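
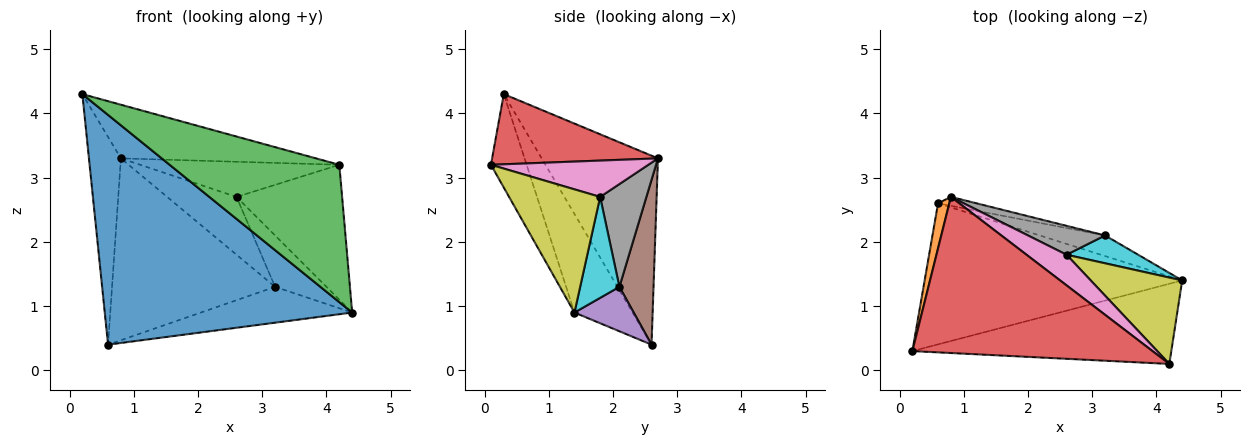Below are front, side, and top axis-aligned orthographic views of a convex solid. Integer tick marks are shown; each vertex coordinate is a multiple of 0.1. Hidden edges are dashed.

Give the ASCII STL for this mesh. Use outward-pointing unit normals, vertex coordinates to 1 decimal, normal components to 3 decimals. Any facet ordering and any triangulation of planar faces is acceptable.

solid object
 facet normal -0.196 -0.836 -0.513
  outer loop
   vertex 0.6 2.6 0.4
   vertex 4.4 1.4 0.9
   vertex 0.2 0.3 4.3
  endloop
 endfacet
 facet normal -0.963 0.265 0.057
  outer loop
   vertex 0.6 2.6 0.4
   vertex 0.2 0.3 4.3
   vertex 0.8 2.7 3.3
  endloop
 endfacet
 facet normal -0.179 -0.850 -0.496
  outer loop
   vertex 4.2 0.1 3.2
   vertex 0.2 0.3 4.3
   vertex 4.4 1.4 0.9
  endloop
 endfacet
 facet normal 0.266 0.313 0.912
  outer loop
   vertex 4.2 0.1 3.2
   vertex 0.8 2.7 3.3
   vertex 0.2 0.3 4.3
  endloop
 endfacet
 facet normal 0.321 0.821 -0.472
  outer loop
   vertex 3.2 2.1 1.3
   vertex 4.4 1.4 0.9
   vertex 0.6 2.6 0.4
  endloop
 endfacet
 facet normal 0.205 0.978 -0.048
  outer loop
   vertex 3.2 2.1 1.3
   vertex 0.6 2.6 0.4
   vertex 0.8 2.7 3.3
  endloop
 endfacet
 facet normal 0.512 0.648 0.564
  outer loop
   vertex 2.6 1.8 2.7
   vertex 0.8 2.7 3.3
   vertex 4.2 0.1 3.2
  endloop
 endfacet
 facet normal 0.512 0.768 0.384
  outer loop
   vertex 2.6 1.8 2.7
   vertex 3.2 2.1 1.3
   vertex 0.8 2.7 3.3
  endloop
 endfacet
 facet normal 0.588 0.681 0.436
  outer loop
   vertex 2.6 1.8 2.7
   vertex 4.2 0.1 3.2
   vertex 4.4 1.4 0.9
  endloop
 endfacet
 facet normal 0.558 0.730 0.395
  outer loop
   vertex 2.6 1.8 2.7
   vertex 4.4 1.4 0.9
   vertex 3.2 2.1 1.3
  endloop
 endfacet
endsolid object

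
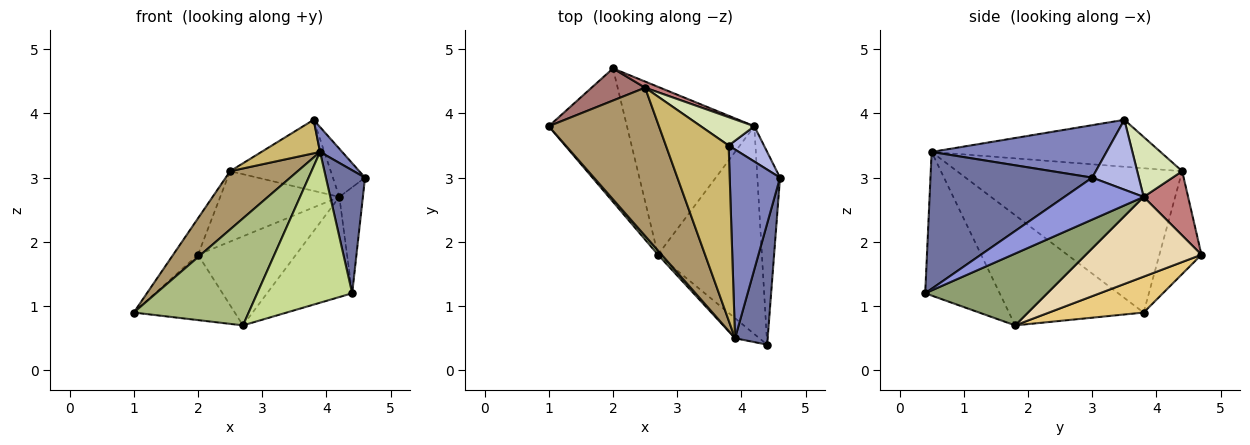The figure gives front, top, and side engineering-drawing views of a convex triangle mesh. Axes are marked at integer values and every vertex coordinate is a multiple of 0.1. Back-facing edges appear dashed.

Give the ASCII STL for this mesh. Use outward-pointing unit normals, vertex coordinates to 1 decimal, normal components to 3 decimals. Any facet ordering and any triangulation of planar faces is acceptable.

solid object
 facet normal 0.947 -0.229 0.226
  outer loop
   vertex 3.9 0.5 3.4
   vertex 4.4 0.4 1.2
   vertex 4.6 3.0 3.0
  endloop
 endfacet
 facet normal 0.719 -0.091 0.689
  outer loop
   vertex 3.9 0.5 3.4
   vertex 4.6 3.0 3.0
   vertex 3.8 3.5 3.9
  endloop
 endfacet
 facet normal 0.851 0.253 -0.460
  outer loop
   vertex 4.2 3.8 2.7
   vertex 4.6 3.0 3.0
   vertex 4.4 0.4 1.2
  endloop
 endfacet
 facet normal 0.760 0.524 0.384
  outer loop
   vertex 4.2 3.8 2.7
   vertex 3.8 3.5 3.9
   vertex 4.6 3.0 3.0
  endloop
 endfacet
 facet normal 0.528 0.369 -0.765
  outer loop
   vertex 2.7 1.8 0.7
   vertex 4.2 3.8 2.7
   vertex 4.4 0.4 1.2
  endloop
 endfacet
 facet normal -0.760 -0.649 0.026
  outer loop
   vertex 2.7 1.8 0.7
   vertex 3.9 0.5 3.4
   vertex 1.0 3.8 0.9
  endloop
 endfacet
 facet normal -0.614 -0.783 -0.104
  outer loop
   vertex 2.7 1.8 0.7
   vertex 4.4 0.4 1.2
   vertex 3.9 0.5 3.4
  endloop
 endfacet
 facet normal 0.383 0.858 0.342
  outer loop
   vertex 2.5 4.4 3.1
   vertex 3.8 3.5 3.9
   vertex 4.2 3.8 2.7
  endloop
 endfacet
 facet normal -0.773 -0.232 0.590
  outer loop
   vertex 2.5 4.4 3.1
   vertex 1.0 3.8 0.9
   vertex 3.9 0.5 3.4
  endloop
 endfacet
 facet normal -0.592 -0.152 0.791
  outer loop
   vertex 2.5 4.4 3.1
   vertex 3.9 0.5 3.4
   vertex 3.8 3.5 3.9
  endloop
 endfacet
 facet normal 0.381 0.407 -0.830
  outer loop
   vertex 2.0 4.7 1.8
   vertex 2.7 1.8 0.7
   vertex 1.0 3.8 0.9
  endloop
 endfacet
 facet normal 0.484 0.410 -0.773
  outer loop
   vertex 2.0 4.7 1.8
   vertex 4.2 3.8 2.7
   vertex 2.7 1.8 0.7
  endloop
 endfacet
 facet normal -0.786 0.464 0.409
  outer loop
   vertex 2.0 4.7 1.8
   vertex 1.0 3.8 0.9
   vertex 2.5 4.4 3.1
  endloop
 endfacet
 facet normal 0.349 0.934 0.081
  outer loop
   vertex 2.0 4.7 1.8
   vertex 2.5 4.4 3.1
   vertex 4.2 3.8 2.7
  endloop
 endfacet
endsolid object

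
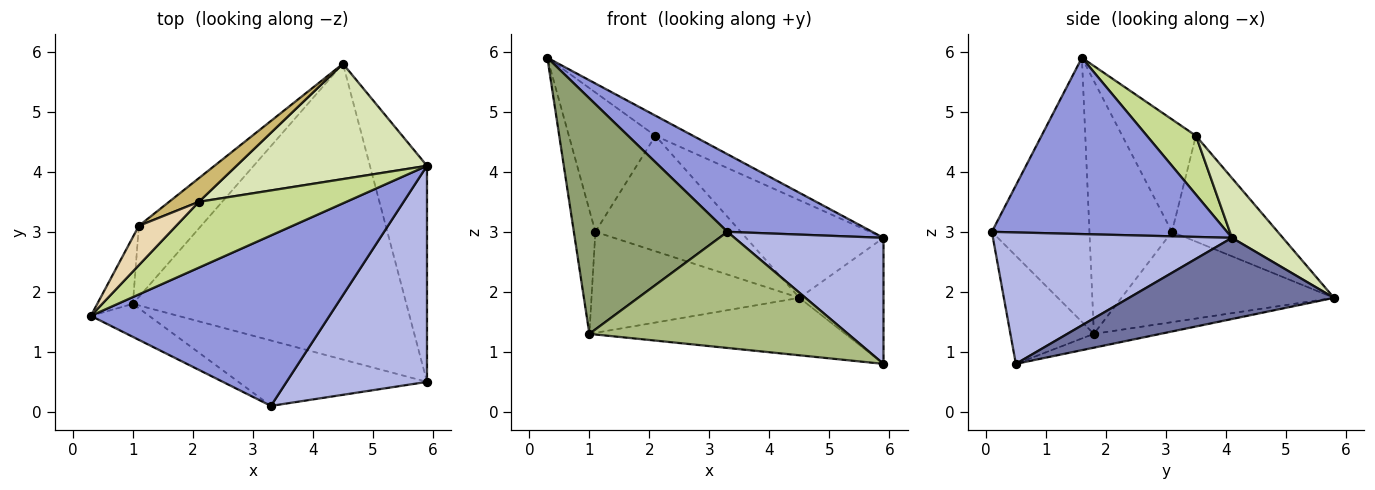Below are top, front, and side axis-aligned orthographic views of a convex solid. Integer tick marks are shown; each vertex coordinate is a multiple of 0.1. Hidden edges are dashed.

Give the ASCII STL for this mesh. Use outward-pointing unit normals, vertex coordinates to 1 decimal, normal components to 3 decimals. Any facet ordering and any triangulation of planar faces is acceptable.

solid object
 facet normal 0.776 0.318 -0.545
  outer loop
   vertex 4.5 5.8 1.9
   vertex 5.9 4.1 2.9
   vertex 5.9 0.5 0.8
  endloop
 endfacet
 facet normal -0.050 0.190 -0.980
  outer loop
   vertex 1.0 1.8 1.3
   vertex 4.5 5.8 1.9
   vertex 5.9 0.5 0.8
  endloop
 endfacet
 facet normal 0.558 -0.344 0.755
  outer loop
   vertex 3.3 0.1 3.0
   vertex 5.9 4.1 2.9
   vertex 0.3 1.6 5.9
  endloop
 endfacet
 facet normal 0.629 -0.392 0.672
  outer loop
   vertex 3.3 0.1 3.0
   vertex 5.9 0.5 0.8
   vertex 5.9 4.1 2.9
  endloop
 endfacet
 facet normal -0.533 -0.838 -0.117
  outer loop
   vertex 3.3 0.1 3.0
   vertex 0.3 1.6 5.9
   vertex 1.0 1.8 1.3
  endloop
 endfacet
 facet normal -0.271 -0.839 -0.472
  outer loop
   vertex 3.3 0.1 3.0
   vertex 1.0 1.8 1.3
   vertex 5.9 0.5 0.8
  endloop
 endfacet
 facet normal 0.356 0.274 0.893
  outer loop
   vertex 2.1 3.5 4.6
   vertex 0.3 1.6 5.9
   vertex 5.9 4.1 2.9
  endloop
 endfacet
 facet normal 0.233 0.628 0.742
  outer loop
   vertex 2.1 3.5 4.6
   vertex 5.9 4.1 2.9
   vertex 4.5 5.8 1.9
  endloop
 endfacet
 facet normal -0.641 0.627 -0.442
  outer loop
   vertex 1.1 3.1 3.0
   vertex 4.5 5.8 1.9
   vertex 1.0 1.8 1.3
  endloop
 endfacet
 facet normal -0.581 0.798 0.163
  outer loop
   vertex 1.1 3.1 3.0
   vertex 2.1 3.5 4.6
   vertex 4.5 5.8 1.9
  endloop
 endfacet
 facet normal -0.959 0.250 -0.135
  outer loop
   vertex 1.1 3.1 3.0
   vertex 1.0 1.8 1.3
   vertex 0.3 1.6 5.9
  endloop
 endfacet
 facet normal -0.634 0.744 0.210
  outer loop
   vertex 1.1 3.1 3.0
   vertex 0.3 1.6 5.9
   vertex 2.1 3.5 4.6
  endloop
 endfacet
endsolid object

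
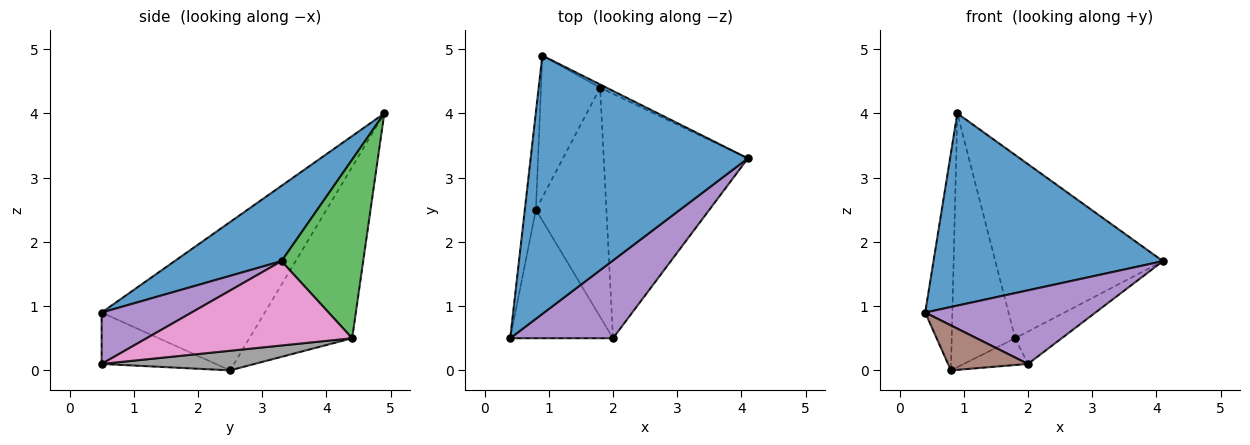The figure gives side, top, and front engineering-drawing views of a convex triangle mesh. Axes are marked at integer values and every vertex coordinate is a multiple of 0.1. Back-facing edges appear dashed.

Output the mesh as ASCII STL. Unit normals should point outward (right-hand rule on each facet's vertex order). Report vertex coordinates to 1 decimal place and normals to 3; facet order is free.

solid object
 facet normal 0.268 -0.575 0.773
  outer loop
   vertex 0.9 4.9 4.0
   vertex 0.4 0.5 0.9
   vertex 4.1 3.3 1.7
  endloop
 endfacet
 facet normal -0.984 0.164 -0.074
  outer loop
   vertex 0.8 2.5 0.0
   vertex 0.4 0.5 0.9
   vertex 0.9 4.9 4.0
  endloop
 endfacet
 facet normal 0.438 0.899 -0.016
  outer loop
   vertex 1.8 4.4 0.5
   vertex 0.9 4.9 4.0
   vertex 4.1 3.3 1.7
  endloop
 endfacet
 facet normal -0.816 0.504 -0.282
  outer loop
   vertex 1.8 4.4 0.5
   vertex 0.8 2.5 0.0
   vertex 0.9 4.9 4.0
  endloop
 endfacet
 facet normal 0.341 -0.646 0.683
  outer loop
   vertex 2.0 0.5 0.1
   vertex 4.1 3.3 1.7
   vertex 0.4 0.5 0.9
  endloop
 endfacet
 facet normal -0.427 -0.299 -0.854
  outer loop
   vertex 2.0 0.5 0.1
   vertex 0.4 0.5 0.9
   vertex 0.8 2.5 0.0
  endloop
 endfacet
 facet normal 0.502 0.114 -0.858
  outer loop
   vertex 2.0 0.5 0.1
   vertex 1.8 4.4 0.5
   vertex 4.1 3.3 1.7
  endloop
 endfacet
 facet normal 0.266 0.112 -0.957
  outer loop
   vertex 2.0 0.5 0.1
   vertex 0.8 2.5 0.0
   vertex 1.8 4.4 0.5
  endloop
 endfacet
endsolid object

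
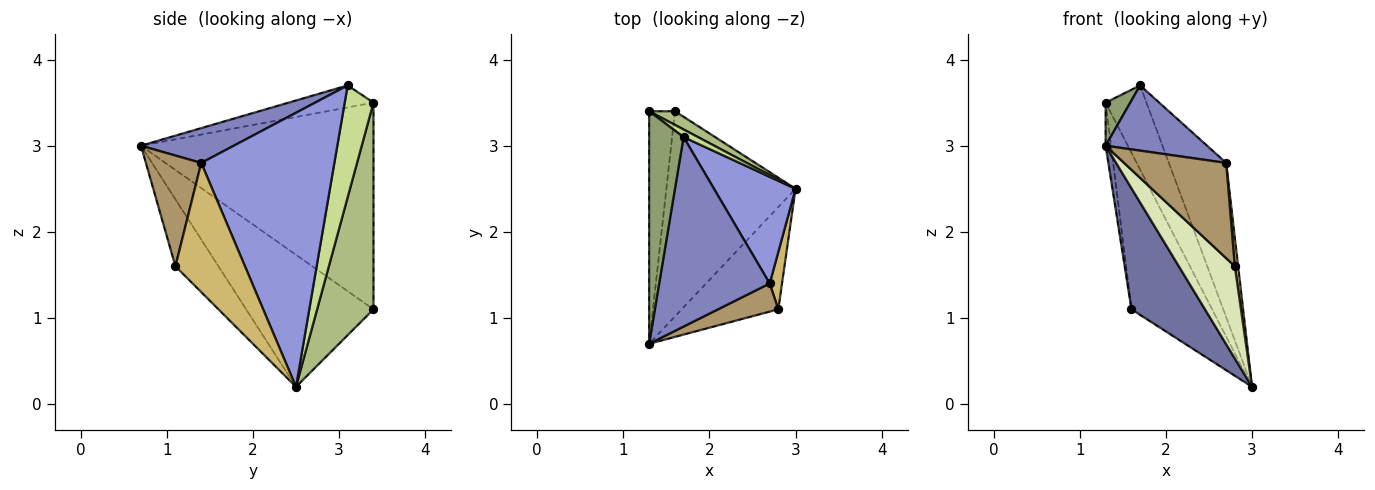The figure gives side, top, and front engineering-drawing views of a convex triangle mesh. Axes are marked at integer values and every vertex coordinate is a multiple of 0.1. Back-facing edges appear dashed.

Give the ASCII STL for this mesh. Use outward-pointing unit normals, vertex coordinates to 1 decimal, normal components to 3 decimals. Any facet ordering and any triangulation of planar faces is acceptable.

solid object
 facet normal -0.661 -0.381 -0.646
  outer loop
   vertex 1.6 3.4 1.1
   vertex 3.0 2.5 0.2
   vertex 1.3 0.7 3.0
  endloop
 endfacet
 facet normal 0.285 -0.312 0.906
  outer loop
   vertex 2.7 1.4 2.8
   vertex 1.7 3.1 3.7
   vertex 1.3 0.7 3.0
  endloop
 endfacet
 facet normal 0.886 0.382 0.264
  outer loop
   vertex 2.7 1.4 2.8
   vertex 3.0 2.5 0.2
   vertex 1.7 3.1 3.7
  endloop
 endfacet
 facet normal -0.992 0.023 -0.124
  outer loop
   vertex 1.3 3.4 3.5
   vertex 1.6 3.4 1.1
   vertex 1.3 0.7 3.0
  endloop
 endfacet
 facet normal -0.532 -0.154 0.833
  outer loop
   vertex 1.3 3.4 3.5
   vertex 1.3 0.7 3.0
   vertex 1.7 3.1 3.7
  endloop
 endfacet
 facet normal 0.571 0.818 0.071
  outer loop
   vertex 1.3 3.4 3.5
   vertex 3.0 2.5 0.2
   vertex 1.6 3.4 1.1
  endloop
 endfacet
 facet normal 0.575 0.815 0.074
  outer loop
   vertex 1.3 3.4 3.5
   vertex 1.7 3.1 3.7
   vertex 3.0 2.5 0.2
  endloop
 endfacet
 facet normal -0.458 -0.595 -0.661
  outer loop
   vertex 2.8 1.1 1.6
   vertex 1.3 0.7 3.0
   vertex 3.0 2.5 0.2
  endloop
 endfacet
 facet normal 0.461 -0.851 0.251
  outer loop
   vertex 2.8 1.1 1.6
   vertex 2.7 1.4 2.8
   vertex 1.3 0.7 3.0
  endloop
 endfacet
 facet normal 0.994 -0.047 0.095
  outer loop
   vertex 2.8 1.1 1.6
   vertex 3.0 2.5 0.2
   vertex 2.7 1.4 2.8
  endloop
 endfacet
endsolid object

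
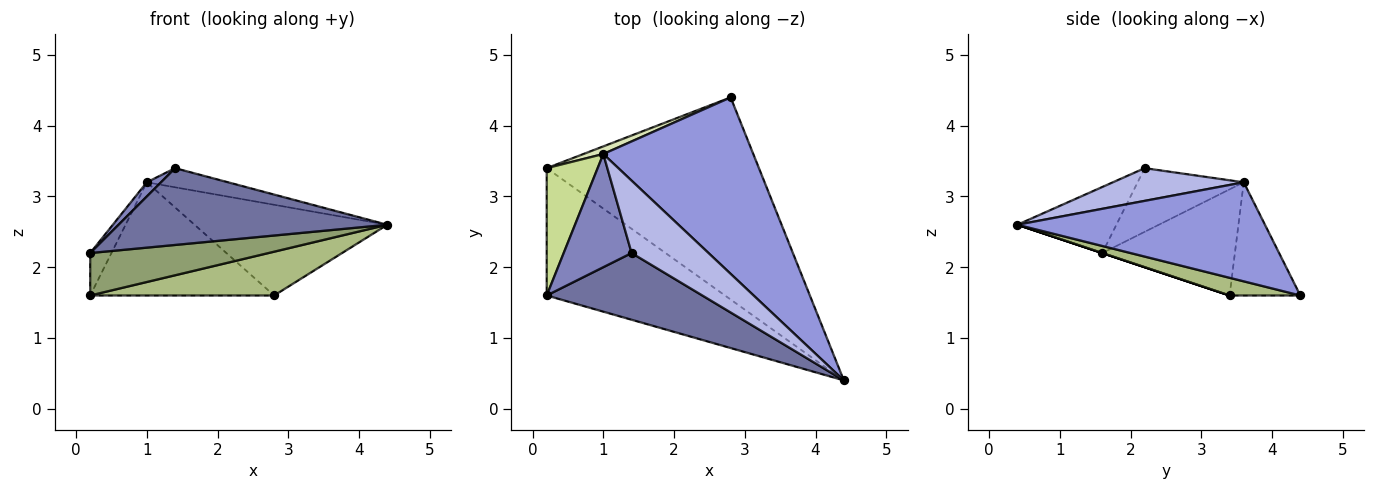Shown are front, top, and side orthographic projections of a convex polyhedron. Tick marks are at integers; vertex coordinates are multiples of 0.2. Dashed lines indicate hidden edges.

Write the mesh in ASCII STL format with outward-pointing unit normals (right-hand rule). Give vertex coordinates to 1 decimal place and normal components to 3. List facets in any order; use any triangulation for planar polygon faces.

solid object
 facet normal -0.268 -0.727 0.632
  outer loop
   vertex 1.4 2.2 3.4
   vertex 0.2 1.6 2.2
   vertex 4.4 0.4 2.6
  endloop
 endfacet
 facet normal -0.681 -0.091 0.727
  outer loop
   vertex 1.0 3.6 3.2
   vertex 0.2 1.6 2.2
   vertex 1.4 2.2 3.4
  endloop
 endfacet
 facet normal 0.506 0.394 0.767
  outer loop
   vertex 1.0 3.6 3.2
   vertex 4.4 0.4 2.6
   vertex 2.8 4.4 1.6
  endloop
 endfacet
 facet normal 0.380 0.236 0.894
  outer loop
   vertex 1.0 3.6 3.2
   vertex 1.4 2.2 3.4
   vertex 4.4 0.4 2.6
  endloop
 endfacet
 facet normal 0.000 -0.316 -0.949
  outer loop
   vertex 0.2 3.4 1.6
   vertex 4.4 0.4 2.6
   vertex 0.2 1.6 2.2
  endloop
 endfacet
 facet normal 0.081 -0.211 -0.974
  outer loop
   vertex 0.2 3.4 1.6
   vertex 2.8 4.4 1.6
   vertex 4.4 0.4 2.6
  endloop
 endfacet
 facet normal -0.892 0.143 0.428
  outer loop
   vertex 0.2 3.4 1.6
   vertex 0.2 1.6 2.2
   vertex 1.0 3.6 3.2
  endloop
 endfacet
 facet normal -0.358 0.932 0.063
  outer loop
   vertex 0.2 3.4 1.6
   vertex 1.0 3.6 3.2
   vertex 2.8 4.4 1.6
  endloop
 endfacet
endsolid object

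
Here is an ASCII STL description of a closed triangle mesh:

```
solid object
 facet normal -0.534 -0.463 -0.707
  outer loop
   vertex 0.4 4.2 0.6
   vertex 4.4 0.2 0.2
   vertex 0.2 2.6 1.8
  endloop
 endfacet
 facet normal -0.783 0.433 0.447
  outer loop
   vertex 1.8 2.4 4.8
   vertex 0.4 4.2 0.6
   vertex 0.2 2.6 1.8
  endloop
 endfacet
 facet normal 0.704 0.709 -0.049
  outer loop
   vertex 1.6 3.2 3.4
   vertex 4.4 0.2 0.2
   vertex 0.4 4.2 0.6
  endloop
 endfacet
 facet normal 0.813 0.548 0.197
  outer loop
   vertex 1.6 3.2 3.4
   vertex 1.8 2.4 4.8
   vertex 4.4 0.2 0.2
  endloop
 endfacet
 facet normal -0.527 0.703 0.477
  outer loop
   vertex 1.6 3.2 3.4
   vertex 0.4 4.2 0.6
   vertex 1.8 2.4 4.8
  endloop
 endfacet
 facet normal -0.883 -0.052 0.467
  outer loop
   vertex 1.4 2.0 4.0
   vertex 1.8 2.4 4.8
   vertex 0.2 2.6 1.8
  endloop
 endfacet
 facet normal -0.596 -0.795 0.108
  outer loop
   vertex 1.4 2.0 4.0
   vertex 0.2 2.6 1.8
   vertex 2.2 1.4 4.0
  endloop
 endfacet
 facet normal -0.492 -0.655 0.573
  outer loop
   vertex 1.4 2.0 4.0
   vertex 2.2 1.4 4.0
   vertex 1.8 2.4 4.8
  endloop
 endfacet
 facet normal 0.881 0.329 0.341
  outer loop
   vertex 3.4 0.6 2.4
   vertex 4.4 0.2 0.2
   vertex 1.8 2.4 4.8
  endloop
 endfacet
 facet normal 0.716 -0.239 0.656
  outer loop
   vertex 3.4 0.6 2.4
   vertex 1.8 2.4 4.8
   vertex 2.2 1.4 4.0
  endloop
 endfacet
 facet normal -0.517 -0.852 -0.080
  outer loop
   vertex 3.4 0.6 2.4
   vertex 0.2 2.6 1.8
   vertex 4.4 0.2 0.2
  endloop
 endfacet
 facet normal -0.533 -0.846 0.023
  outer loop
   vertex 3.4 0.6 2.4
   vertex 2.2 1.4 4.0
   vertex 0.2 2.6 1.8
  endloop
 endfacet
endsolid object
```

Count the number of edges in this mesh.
18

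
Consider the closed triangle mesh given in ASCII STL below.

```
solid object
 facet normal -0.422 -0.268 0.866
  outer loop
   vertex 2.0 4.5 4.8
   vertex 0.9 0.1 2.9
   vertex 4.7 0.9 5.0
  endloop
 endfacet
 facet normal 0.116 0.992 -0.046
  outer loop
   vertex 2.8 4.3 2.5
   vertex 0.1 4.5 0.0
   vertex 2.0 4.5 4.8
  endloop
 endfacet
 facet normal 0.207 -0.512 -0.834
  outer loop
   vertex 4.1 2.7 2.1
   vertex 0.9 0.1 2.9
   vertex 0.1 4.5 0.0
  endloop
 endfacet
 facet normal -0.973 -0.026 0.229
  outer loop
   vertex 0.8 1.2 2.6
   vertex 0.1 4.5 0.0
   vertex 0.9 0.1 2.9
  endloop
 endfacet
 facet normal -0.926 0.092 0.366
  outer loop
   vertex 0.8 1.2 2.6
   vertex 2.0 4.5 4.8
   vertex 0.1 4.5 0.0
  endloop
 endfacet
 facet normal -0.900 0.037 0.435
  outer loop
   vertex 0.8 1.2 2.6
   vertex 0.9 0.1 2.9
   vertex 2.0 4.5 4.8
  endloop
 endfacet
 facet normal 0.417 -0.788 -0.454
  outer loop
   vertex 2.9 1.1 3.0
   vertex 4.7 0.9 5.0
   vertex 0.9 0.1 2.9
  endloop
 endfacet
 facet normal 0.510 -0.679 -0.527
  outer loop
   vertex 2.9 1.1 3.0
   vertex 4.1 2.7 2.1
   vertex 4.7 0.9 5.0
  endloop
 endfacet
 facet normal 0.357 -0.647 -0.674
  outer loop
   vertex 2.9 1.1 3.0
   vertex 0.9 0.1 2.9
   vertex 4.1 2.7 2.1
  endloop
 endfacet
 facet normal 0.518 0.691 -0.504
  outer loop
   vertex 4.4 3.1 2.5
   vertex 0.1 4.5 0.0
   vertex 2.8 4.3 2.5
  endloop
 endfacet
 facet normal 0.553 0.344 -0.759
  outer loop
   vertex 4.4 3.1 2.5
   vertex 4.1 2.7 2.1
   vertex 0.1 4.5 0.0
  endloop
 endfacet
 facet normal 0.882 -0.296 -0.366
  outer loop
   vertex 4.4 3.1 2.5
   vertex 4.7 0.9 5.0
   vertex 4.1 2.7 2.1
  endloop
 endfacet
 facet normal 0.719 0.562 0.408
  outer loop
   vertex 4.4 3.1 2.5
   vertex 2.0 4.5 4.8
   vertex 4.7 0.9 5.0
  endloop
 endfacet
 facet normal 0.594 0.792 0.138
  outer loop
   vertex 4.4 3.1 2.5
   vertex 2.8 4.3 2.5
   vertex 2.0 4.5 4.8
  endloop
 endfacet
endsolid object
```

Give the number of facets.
14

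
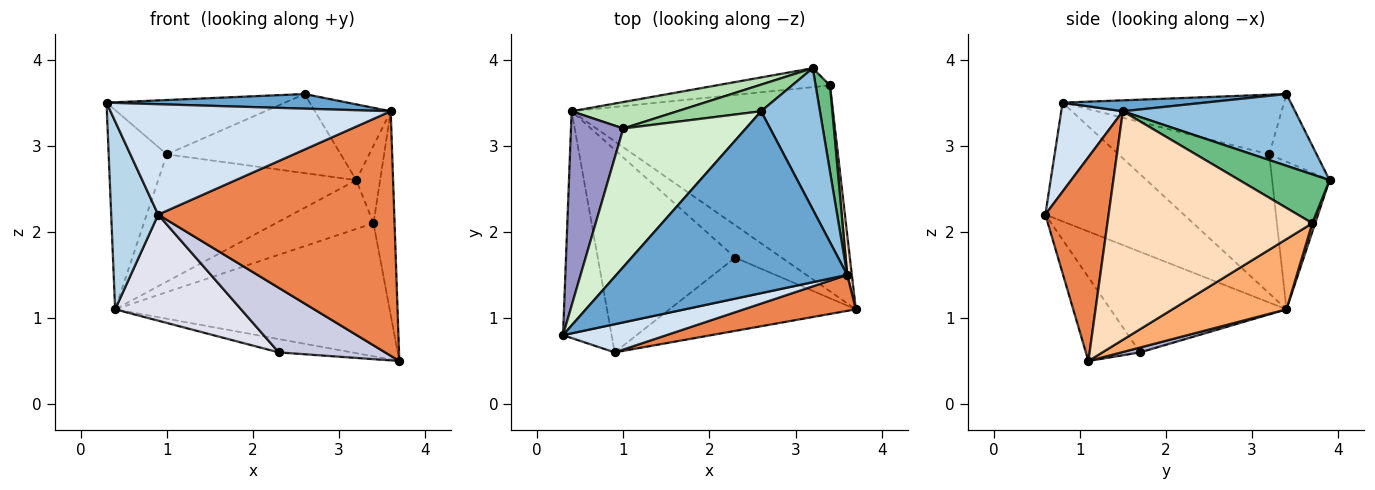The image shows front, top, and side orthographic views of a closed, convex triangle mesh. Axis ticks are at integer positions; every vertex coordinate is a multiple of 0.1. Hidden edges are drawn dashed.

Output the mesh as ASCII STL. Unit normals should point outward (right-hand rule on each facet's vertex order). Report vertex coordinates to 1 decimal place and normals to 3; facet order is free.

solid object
 facet normal 0.047 -0.080 0.996
  outer loop
   vertex 3.6 1.5 3.4
   vertex 2.6 3.4 3.6
   vertex 0.3 0.8 3.5
  endloop
 endfacet
 facet normal 0.732 0.322 0.600
  outer loop
   vertex 3.6 1.5 3.4
   vertex 3.2 3.9 2.6
   vertex 2.6 3.4 3.6
  endloop
 endfacet
 facet normal -0.883 -0.300 -0.361
  outer loop
   vertex 0.9 0.6 2.2
   vertex 0.3 0.8 3.5
   vertex 0.4 3.4 1.1
  endloop
 endfacet
 facet normal 0.208 -0.948 0.242
  outer loop
   vertex 0.9 0.6 2.2
   vertex 3.6 1.5 3.4
   vertex 0.3 0.8 3.5
  endloop
 endfacet
 facet normal 0.256 -0.956 0.141
  outer loop
   vertex 0.9 0.6 2.2
   vertex 3.7 1.1 0.5
   vertex 3.6 1.5 3.4
  endloop
 endfacet
 facet normal 0.220 0.530 -0.819
  outer loop
   vertex 3.4 3.7 2.1
   vertex 3.7 1.1 0.5
   vertex 0.4 3.4 1.1
  endloop
 endfacet
 facet normal 0.027 0.932 -0.362
  outer loop
   vertex 3.4 3.7 2.1
   vertex 0.4 3.4 1.1
   vertex 3.2 3.9 2.6
  endloop
 endfacet
 facet normal 0.995 0.102 0.020
  outer loop
   vertex 3.4 3.7 2.1
   vertex 3.6 1.5 3.4
   vertex 3.7 1.1 0.5
  endloop
 endfacet
 facet normal 0.930 0.246 0.273
  outer loop
   vertex 3.4 3.7 2.1
   vertex 3.2 3.9 2.6
   vertex 3.6 1.5 3.4
  endloop
 endfacet
 facet normal -0.250 0.918 0.309
  outer loop
   vertex 1.0 3.2 2.9
   vertex 2.6 3.4 3.6
   vertex 3.2 3.9 2.6
  endloop
 endfacet
 facet normal -0.273 0.942 0.196
  outer loop
   vertex 1.0 3.2 2.9
   vertex 3.2 3.9 2.6
   vertex 0.4 3.4 1.1
  endloop
 endfacet
 facet normal -0.413 0.332 0.848
  outer loop
   vertex 1.0 3.2 2.9
   vertex 0.3 0.8 3.5
   vertex 2.6 3.4 3.6
  endloop
 endfacet
 facet normal -0.880 0.340 0.331
  outer loop
   vertex 1.0 3.2 2.9
   vertex 0.4 3.4 1.1
   vertex 0.3 0.8 3.5
  endloop
 endfacet
 facet normal 0.097 0.379 -0.921
  outer loop
   vertex 2.3 1.7 0.6
   vertex 0.4 3.4 1.1
   vertex 3.7 1.1 0.5
  endloop
 endfacet
 facet normal -0.319 -0.627 -0.711
  outer loop
   vertex 2.3 1.7 0.6
   vertex 3.7 1.1 0.5
   vertex 0.9 0.6 2.2
  endloop
 endfacet
 facet normal -0.544 -0.389 -0.743
  outer loop
   vertex 2.3 1.7 0.6
   vertex 0.9 0.6 2.2
   vertex 0.4 3.4 1.1
  endloop
 endfacet
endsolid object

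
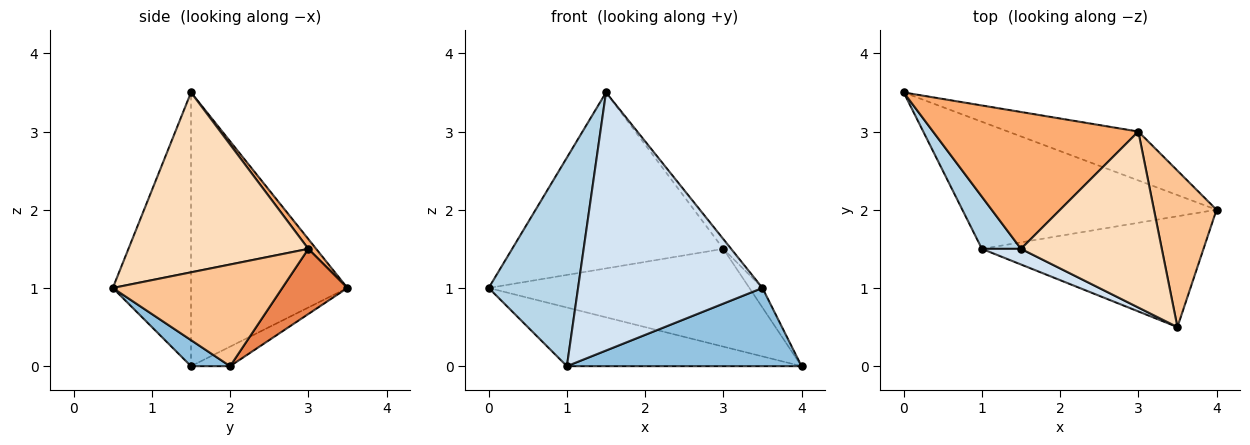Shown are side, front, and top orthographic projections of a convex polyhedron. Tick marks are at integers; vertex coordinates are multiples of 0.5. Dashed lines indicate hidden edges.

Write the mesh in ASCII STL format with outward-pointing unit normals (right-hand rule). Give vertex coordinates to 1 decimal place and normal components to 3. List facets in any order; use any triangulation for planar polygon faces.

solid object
 facet normal -0.070 0.418 -0.906
  outer loop
   vertex 1.0 1.5 0.0
   vertex 0.0 3.5 1.0
   vertex 4.0 2.0 0.0
  endloop
 endfacet
 facet normal 0.096 -0.574 -0.813
  outer loop
   vertex 1.0 1.5 0.0
   vertex 4.0 2.0 0.0
   vertex 3.5 0.5 1.0
  endloop
 endfacet
 facet normal -0.862 -0.492 0.123
  outer loop
   vertex 1.0 1.5 0.0
   vertex 1.5 1.5 3.5
   vertex 0.0 3.5 1.0
  endloop
 endfacet
 facet normal -0.390 -0.919 0.056
  outer loop
   vertex 1.0 1.5 0.0
   vertex 3.5 0.5 1.0
   vertex 1.5 1.5 3.5
  endloop
 endfacet
 facet normal 0.218 0.873 -0.436
  outer loop
   vertex 3.0 3.0 1.5
   vertex 4.0 2.0 0.0
   vertex 0.0 3.5 1.0
  endloop
 endfacet
 facet normal 0.029 0.789 0.614
  outer loop
   vertex 3.0 3.0 1.5
   vertex 0.0 3.5 1.0
   vertex 1.5 1.5 3.5
  endloop
 endfacet
 facet normal 0.850 0.065 0.523
  outer loop
   vertex 3.0 3.0 1.5
   vertex 3.5 0.5 1.0
   vertex 4.0 2.0 0.0
  endloop
 endfacet
 facet normal 0.787 0.034 0.616
  outer loop
   vertex 3.0 3.0 1.5
   vertex 1.5 1.5 3.5
   vertex 3.5 0.5 1.0
  endloop
 endfacet
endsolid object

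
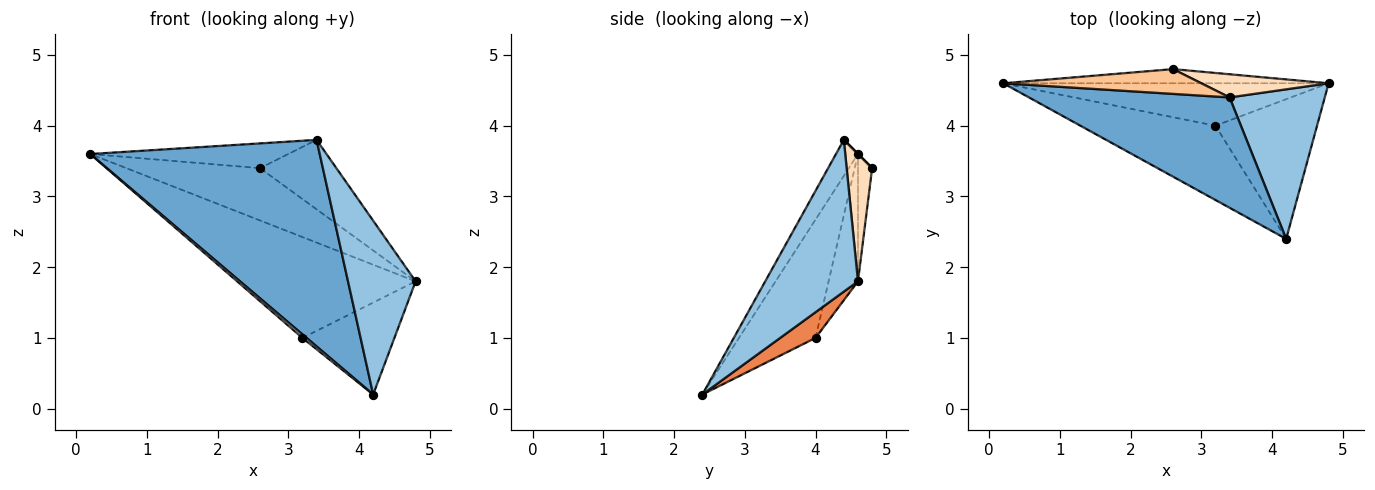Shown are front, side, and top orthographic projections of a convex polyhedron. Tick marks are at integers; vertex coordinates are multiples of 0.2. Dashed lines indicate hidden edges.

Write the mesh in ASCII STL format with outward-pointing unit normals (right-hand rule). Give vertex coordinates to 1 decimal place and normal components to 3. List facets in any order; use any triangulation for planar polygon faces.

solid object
 facet normal -0.084 -0.879 0.470
  outer loop
   vertex 3.4 4.4 3.8
   vertex 0.2 4.6 3.6
   vertex 4.2 2.4 0.2
  endloop
 endfacet
 facet normal 0.721 -0.525 0.452
  outer loop
   vertex 3.4 4.4 3.8
   vertex 4.2 2.4 0.2
   vertex 4.8 4.6 1.8
  endloop
 endfacet
 facet normal -0.150 0.911 -0.383
  outer loop
   vertex 3.2 4.0 1.0
   vertex 0.2 4.6 3.6
   vertex 4.8 4.6 1.8
  endloop
 endfacet
 facet normal -0.659 -0.036 -0.752
  outer loop
   vertex 3.2 4.0 1.0
   vertex 4.2 2.4 0.2
   vertex 0.2 4.6 3.6
  endloop
 endfacet
 facet normal 0.207 0.538 -0.817
  outer loop
   vertex 3.2 4.0 1.0
   vertex 4.8 4.6 1.8
   vertex 4.2 2.4 0.2
  endloop
 endfacet
 facet normal -0.102 0.960 -0.260
  outer loop
   vertex 2.6 4.8 3.4
   vertex 4.8 4.6 1.8
   vertex 0.2 4.6 3.6
  endloop
 endfacet
 facet normal 0.000 0.707 0.707
  outer loop
   vertex 2.6 4.8 3.4
   vertex 0.2 4.6 3.6
   vertex 3.4 4.4 3.8
  endloop
 endfacet
 facet normal 0.302 0.905 0.302
  outer loop
   vertex 2.6 4.8 3.4
   vertex 3.4 4.4 3.8
   vertex 4.8 4.6 1.8
  endloop
 endfacet
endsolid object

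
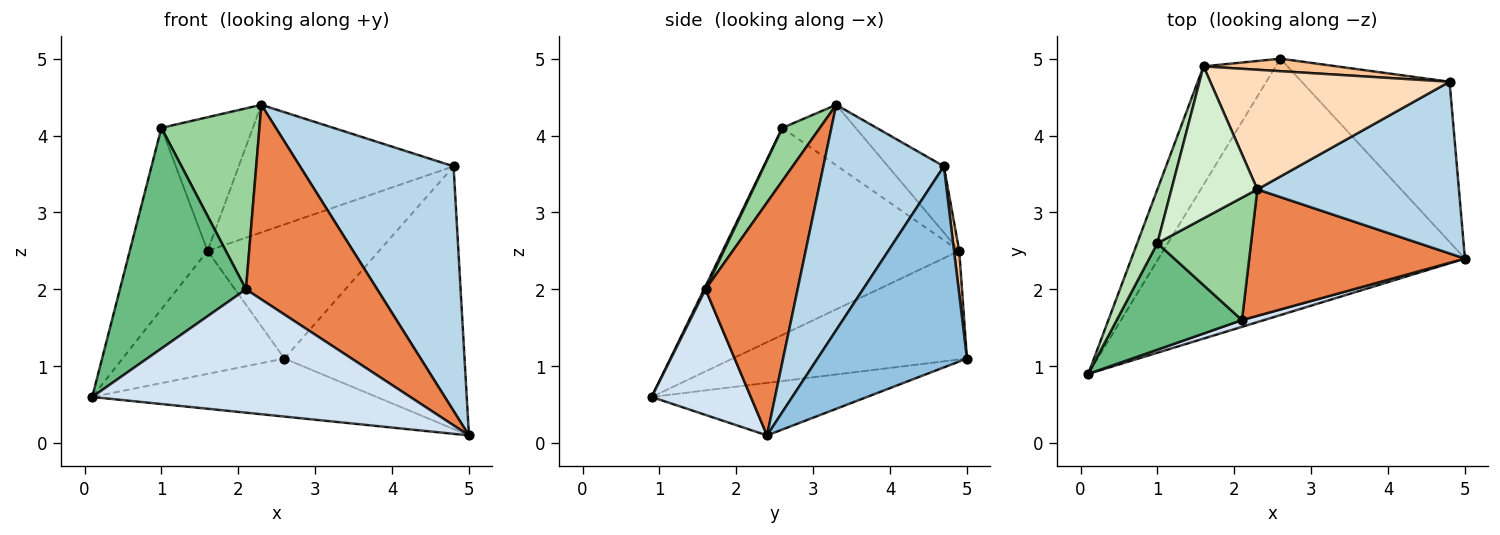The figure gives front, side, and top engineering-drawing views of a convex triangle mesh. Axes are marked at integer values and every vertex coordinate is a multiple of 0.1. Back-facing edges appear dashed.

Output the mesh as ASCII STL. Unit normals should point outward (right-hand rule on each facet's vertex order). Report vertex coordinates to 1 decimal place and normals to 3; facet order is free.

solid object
 facet normal -0.165 0.218 -0.962
  outer loop
   vertex 2.6 5.0 1.1
   vertex 5.0 2.4 0.1
   vertex 0.1 0.9 0.6
  endloop
 endfacet
 facet normal 0.578 0.697 -0.425
  outer loop
   vertex 4.8 4.7 3.6
   vertex 5.0 2.4 0.1
   vertex 2.6 5.0 1.1
  endloop
 endfacet
 facet normal 0.540 -0.689 0.483
  outer loop
   vertex 4.8 4.7 3.6
   vertex 2.3 3.3 4.4
   vertex 5.0 2.4 0.1
  endloop
 endfacet
 facet normal 0.297 -0.953 0.052
  outer loop
   vertex 2.1 1.6 2.0
   vertex 0.1 0.9 0.6
   vertex 5.0 2.4 0.1
  endloop
 endfacet
 facet normal 0.507 -0.723 0.470
  outer loop
   vertex 2.1 1.6 2.0
   vertex 5.0 2.4 0.1
   vertex 2.3 3.3 4.4
  endloop
 endfacet
 facet normal -0.722 0.499 -0.480
  outer loop
   vertex 1.6 4.9 2.5
   vertex 2.6 5.0 1.1
   vertex 0.1 0.9 0.6
  endloop
 endfacet
 facet normal 0.030 0.995 0.093
  outer loop
   vertex 1.6 4.9 2.5
   vertex 4.8 4.7 3.6
   vertex 2.6 5.0 1.1
  endloop
 endfacet
 facet normal -0.186 0.717 0.672
  outer loop
   vertex 1.6 4.9 2.5
   vertex 2.3 3.3 4.4
   vertex 4.8 4.7 3.6
  endloop
 endfacet
 facet normal 0.011 -0.901 0.435
  outer loop
   vertex 1.0 2.6 4.1
   vertex 0.1 0.9 0.6
   vertex 2.1 1.6 2.0
  endloop
 endfacet
 facet normal 0.302 -0.790 0.534
  outer loop
   vertex 1.0 2.6 4.1
   vertex 2.1 1.6 2.0
   vertex 2.3 3.3 4.4
  endloop
 endfacet
 facet normal -0.946 0.311 0.092
  outer loop
   vertex 1.0 2.6 4.1
   vertex 1.6 4.9 2.5
   vertex 0.1 0.9 0.6
  endloop
 endfacet
 facet normal -0.468 0.584 0.664
  outer loop
   vertex 1.0 2.6 4.1
   vertex 2.3 3.3 4.4
   vertex 1.6 4.9 2.5
  endloop
 endfacet
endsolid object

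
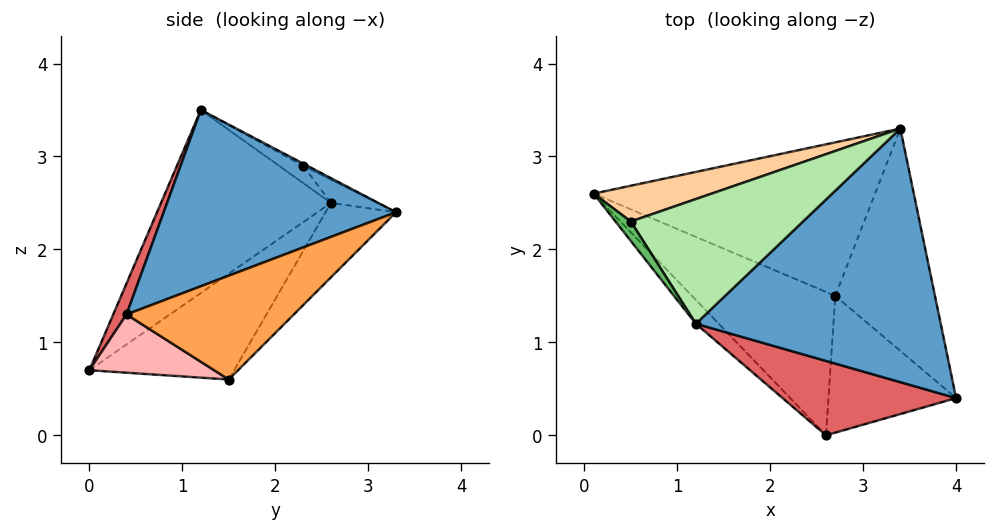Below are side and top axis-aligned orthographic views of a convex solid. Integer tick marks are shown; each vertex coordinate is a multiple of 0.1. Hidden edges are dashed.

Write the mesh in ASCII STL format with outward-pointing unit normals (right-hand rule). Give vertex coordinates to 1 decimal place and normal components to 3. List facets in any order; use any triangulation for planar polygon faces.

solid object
 facet normal 0.574 -0.184 0.798
  outer loop
   vertex 1.2 1.2 3.5
   vertex 4.0 0.4 1.3
   vertex 3.4 3.3 2.4
  endloop
 endfacet
 facet normal -0.175 0.729 -0.661
  outer loop
   vertex 2.7 1.5 0.6
   vertex 0.1 2.6 2.5
   vertex 3.4 3.3 2.4
  endloop
 endfacet
 facet normal 0.667 0.381 -0.640
  outer loop
   vertex 2.7 1.5 0.6
   vertex 3.4 3.3 2.4
   vertex 4.0 0.4 1.3
  endloop
 endfacet
 facet normal -0.133 0.724 0.676
  outer loop
   vertex 0.5 2.3 2.9
   vertex 3.4 3.3 2.4
   vertex 0.1 2.6 2.5
  endloop
 endfacet
 facet normal -0.744 -0.114 0.658
  outer loop
   vertex 0.5 2.3 2.9
   vertex 0.1 2.6 2.5
   vertex 1.2 1.2 3.5
  endloop
 endfacet
 facet normal -0.011 0.473 0.881
  outer loop
   vertex 0.5 2.3 2.9
   vertex 1.2 1.2 3.5
   vertex 3.4 3.3 2.4
  endloop
 endfacet
 facet normal 0.076 -0.902 0.425
  outer loop
   vertex 2.6 0.0 0.7
   vertex 4.0 0.4 1.3
   vertex 1.2 1.2 3.5
  endloop
 endfacet
 facet normal 0.414 -0.088 -0.906
  outer loop
   vertex 2.6 0.0 0.7
   vertex 2.7 1.5 0.6
   vertex 4.0 0.4 1.3
  endloop
 endfacet
 facet normal -0.749 -0.656 -0.094
  outer loop
   vertex 2.6 0.0 0.7
   vertex 1.2 1.2 3.5
   vertex 0.1 2.6 2.5
  endloop
 endfacet
 facet normal -0.594 -0.014 -0.804
  outer loop
   vertex 2.6 0.0 0.7
   vertex 0.1 2.6 2.5
   vertex 2.7 1.5 0.6
  endloop
 endfacet
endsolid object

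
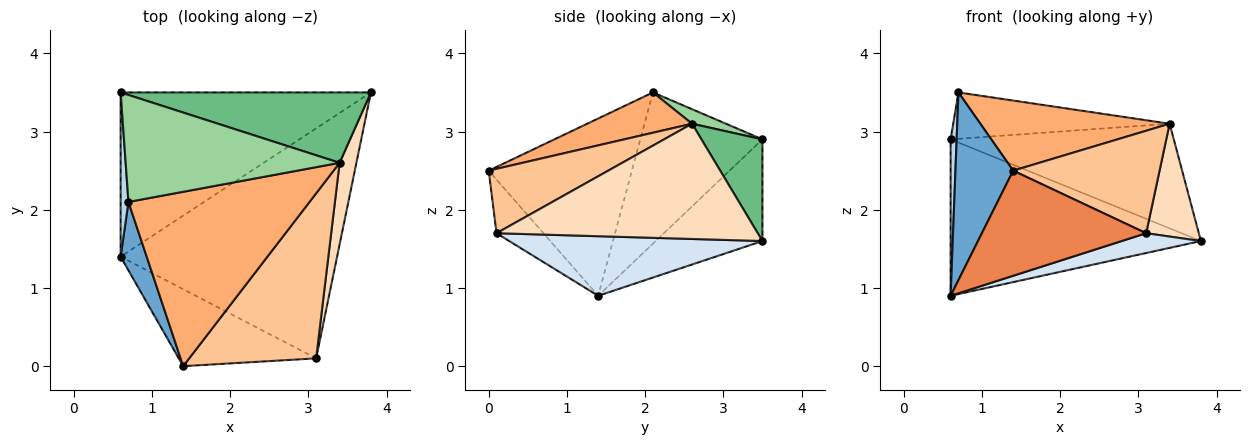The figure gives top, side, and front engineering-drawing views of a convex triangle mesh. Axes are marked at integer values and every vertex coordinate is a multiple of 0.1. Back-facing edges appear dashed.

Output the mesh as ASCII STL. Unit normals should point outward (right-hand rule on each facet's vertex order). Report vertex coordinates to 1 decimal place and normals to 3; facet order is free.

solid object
 facet normal -0.919 -0.371 0.135
  outer loop
   vertex 0.7 2.1 3.5
   vertex 0.6 1.4 0.9
   vertex 1.4 0.0 2.5
  endloop
 endfacet
 facet normal -0.282 0.662 -0.695
  outer loop
   vertex 0.6 3.5 2.9
   vertex 3.8 3.5 1.6
   vertex 0.6 1.4 0.9
  endloop
 endfacet
 facet normal -0.997 -0.049 0.052
  outer loop
   vertex 0.6 3.5 2.9
   vertex 0.6 1.4 0.9
   vertex 0.7 2.1 3.5
  endloop
 endfacet
 facet normal 0.264 -0.083 -0.961
  outer loop
   vertex 3.1 0.1 1.7
   vertex 0.6 1.4 0.9
   vertex 3.8 3.5 1.6
  endloop
 endfacet
 facet normal -0.225 -0.786 -0.576
  outer loop
   vertex 3.1 0.1 1.7
   vertex 1.4 0.0 2.5
   vertex 0.6 1.4 0.9
  endloop
 endfacet
 facet normal 0.202 -0.365 0.909
  outer loop
   vertex 3.4 2.6 3.1
   vertex 0.7 2.1 3.5
   vertex 1.4 0.0 2.5
  endloop
 endfacet
 facet normal 0.396 -0.484 0.780
  outer loop
   vertex 3.4 2.6 3.1
   vertex 1.4 0.0 2.5
   vertex 3.1 0.1 1.7
  endloop
 endfacet
 facet normal 0.970 -0.196 0.141
  outer loop
   vertex 3.4 2.6 3.1
   vertex 3.1 0.1 1.7
   vertex 3.8 3.5 1.6
  endloop
 endfacet
 facet normal 0.221 0.809 0.544
  outer loop
   vertex 3.4 2.6 3.1
   vertex 3.8 3.5 1.6
   vertex 0.6 3.5 2.9
  endloop
 endfacet
 facet normal 0.062 0.397 0.916
  outer loop
   vertex 3.4 2.6 3.1
   vertex 0.6 3.5 2.9
   vertex 0.7 2.1 3.5
  endloop
 endfacet
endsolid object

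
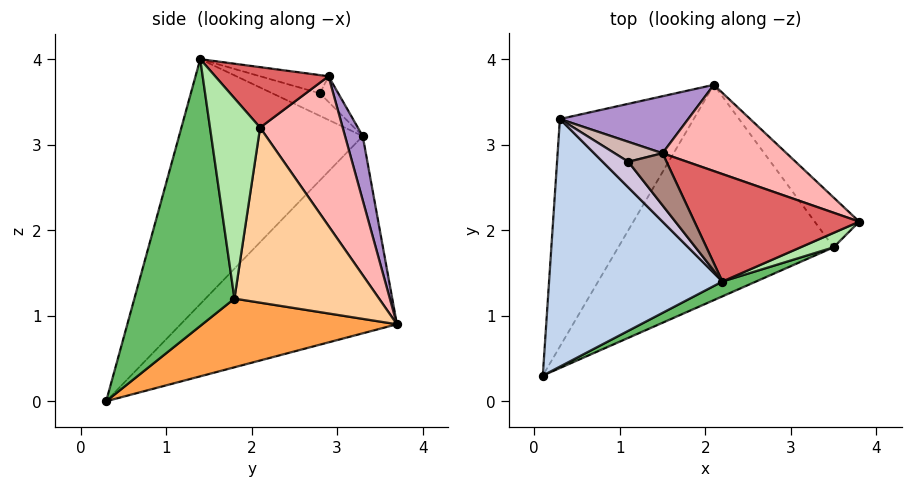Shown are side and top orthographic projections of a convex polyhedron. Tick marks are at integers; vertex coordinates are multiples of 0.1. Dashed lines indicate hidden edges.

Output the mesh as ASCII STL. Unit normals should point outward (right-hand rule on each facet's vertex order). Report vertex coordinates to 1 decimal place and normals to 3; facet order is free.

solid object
 facet normal -0.698 0.536 -0.474
  outer loop
   vertex 0.3 3.3 3.1
   vertex 2.1 3.7 0.9
   vertex 0.1 0.3 0.0
  endloop
 endfacet
 facet normal -0.717 -0.477 0.508
  outer loop
   vertex 0.3 3.3 3.1
   vertex 0.1 0.3 0.0
   vertex 2.2 1.4 4.0
  endloop
 endfacet
 facet normal 0.303 0.073 -0.950
  outer loop
   vertex 3.5 1.8 1.2
   vertex 0.1 0.3 0.0
   vertex 2.1 3.7 0.9
  endloop
 endfacet
 facet normal 0.803 0.560 -0.204
  outer loop
   vertex 3.5 1.8 1.2
   vertex 2.1 3.7 0.9
   vertex 3.8 2.1 3.2
  endloop
 endfacet
 facet normal 0.389 -0.920 0.049
  outer loop
   vertex 3.5 1.8 1.2
   vertex 2.2 1.4 4.0
   vertex 0.1 0.3 0.0
  endloop
 endfacet
 facet normal 0.429 -0.900 0.071
  outer loop
   vertex 3.5 1.8 1.2
   vertex 3.8 2.1 3.2
   vertex 2.2 1.4 4.0
  endloop
 endfacet
 facet normal 0.331 0.275 0.903
  outer loop
   vertex 1.5 2.9 3.8
   vertex 2.2 1.4 4.0
   vertex 3.8 2.1 3.2
  endloop
 endfacet
 facet normal 0.384 0.866 0.319
  outer loop
   vertex 1.5 2.9 3.8
   vertex 3.8 2.1 3.2
   vertex 2.1 3.7 0.9
  endloop
 endfacet
 facet normal 0.145 0.946 0.291
  outer loop
   vertex 1.5 2.9 3.8
   vertex 2.1 3.7 0.9
   vertex 0.3 3.3 3.1
  endloop
 endfacet
 facet normal -0.631 -0.290 0.719
  outer loop
   vertex 1.1 2.8 3.6
   vertex 0.3 3.3 3.1
   vertex 2.2 1.4 4.0
  endloop
 endfacet
 facet normal -0.430 -0.081 0.899
  outer loop
   vertex 1.1 2.8 3.6
   vertex 2.2 1.4 4.0
   vertex 1.5 2.9 3.8
  endloop
 endfacet
 facet normal -0.469 0.125 0.875
  outer loop
   vertex 1.1 2.8 3.6
   vertex 1.5 2.9 3.8
   vertex 0.3 3.3 3.1
  endloop
 endfacet
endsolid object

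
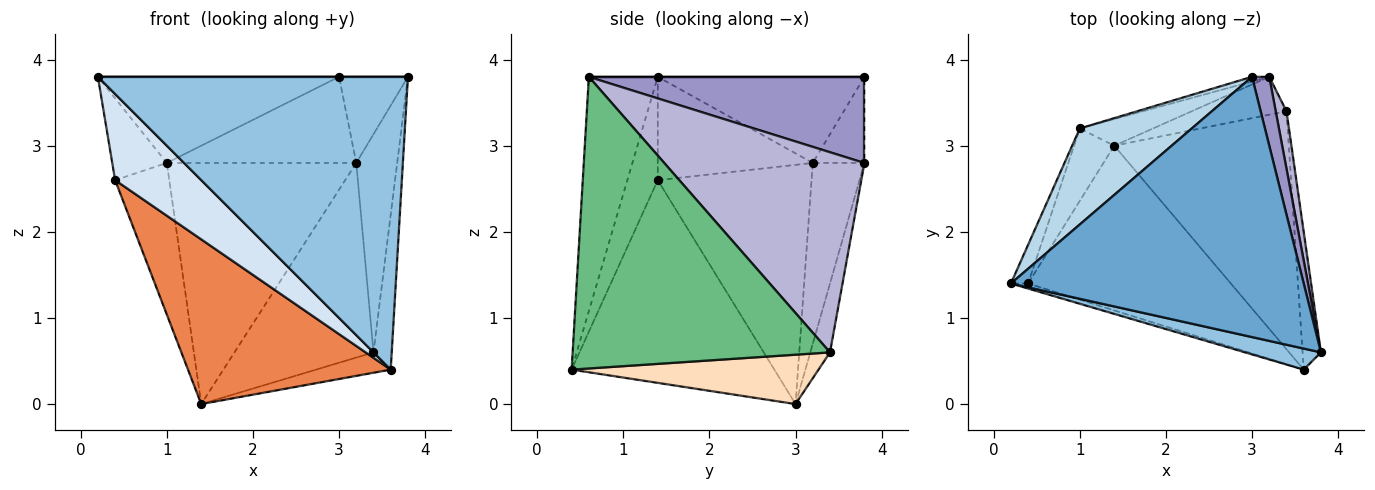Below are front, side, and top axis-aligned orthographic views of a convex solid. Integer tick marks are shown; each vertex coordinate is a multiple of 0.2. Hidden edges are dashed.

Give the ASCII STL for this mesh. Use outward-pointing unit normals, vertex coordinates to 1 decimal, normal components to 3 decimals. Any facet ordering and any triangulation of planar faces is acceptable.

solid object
 facet normal 0.000 0.000 1.000
  outer loop
   vertex 3.0 3.8 3.8
   vertex 0.2 1.4 3.8
   vertex 3.8 0.6 3.8
  endloop
 endfacet
 facet normal -0.216 -0.974 0.070
  outer loop
   vertex 3.6 0.4 0.4
   vertex 3.8 0.6 3.8
   vertex 0.2 1.4 3.8
  endloop
 endfacet
 facet normal -0.497 0.580 0.646
  outer loop
   vertex 1.0 3.2 2.8
   vertex 0.2 1.4 3.8
   vertex 3.0 3.8 3.8
  endloop
 endfacet
 facet normal -0.332 -0.942 -0.055
  outer loop
   vertex 0.4 1.4 2.6
   vertex 3.6 0.4 0.4
   vertex 0.2 1.4 3.8
  endloop
 endfacet
 facet normal -0.577 -0.577 -0.577
  outer loop
   vertex 0.4 1.4 2.6
   vertex 1.4 3.0 0.0
   vertex 3.6 0.4 0.4
  endloop
 endfacet
 facet normal -0.932 0.328 -0.155
  outer loop
   vertex 0.4 1.4 2.6
   vertex 0.2 1.4 3.8
   vertex 1.0 3.2 2.8
  endloop
 endfacet
 facet normal -0.932 0.328 -0.157
  outer loop
   vertex 0.4 1.4 2.6
   vertex 1.0 3.2 2.8
   vertex 1.4 3.0 0.0
  endloop
 endfacet
 facet normal 0.271 0.082 -0.959
  outer loop
   vertex 3.4 3.4 0.6
   vertex 3.6 0.4 0.4
   vertex 1.4 3.0 0.0
  endloop
 endfacet
 facet normal 0.996 0.071 -0.063
  outer loop
   vertex 3.4 3.4 0.6
   vertex 3.8 0.6 3.8
   vertex 3.6 0.4 0.4
  endloop
 endfacet
 facet normal -0.138 0.972 -0.189
  outer loop
   vertex 3.2 3.8 2.8
   vertex 3.4 3.4 0.6
   vertex 1.4 3.0 0.0
  endloop
 endfacet
 facet normal -0.263 0.963 -0.053
  outer loop
   vertex 3.2 3.8 2.8
   vertex 1.0 3.2 2.8
   vertex 3.0 3.8 3.8
  endloop
 endfacet
 facet normal -0.262 0.959 -0.106
  outer loop
   vertex 3.2 3.8 2.8
   vertex 1.4 3.0 0.0
   vertex 1.0 3.2 2.8
  endloop
 endfacet
 facet normal 0.952 0.238 0.190
  outer loop
   vertex 3.2 3.8 2.8
   vertex 3.0 3.8 3.8
   vertex 3.8 0.6 3.8
  endloop
 endfacet
 facet normal 0.978 0.200 0.053
  outer loop
   vertex 3.2 3.8 2.8
   vertex 3.8 0.6 3.8
   vertex 3.4 3.4 0.6
  endloop
 endfacet
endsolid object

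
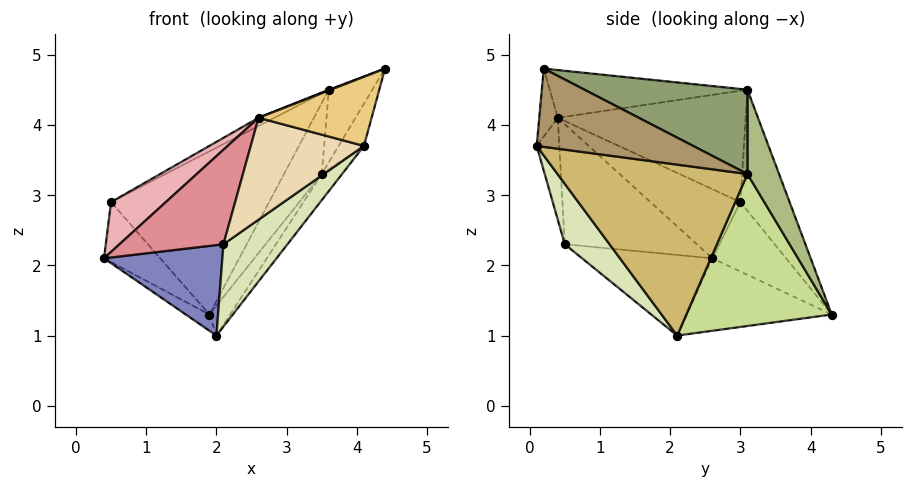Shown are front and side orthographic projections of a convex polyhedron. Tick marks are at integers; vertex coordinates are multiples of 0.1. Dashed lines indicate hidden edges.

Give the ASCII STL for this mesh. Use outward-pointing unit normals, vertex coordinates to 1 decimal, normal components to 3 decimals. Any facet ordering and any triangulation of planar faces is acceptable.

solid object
 facet normal -0.545 0.089 -0.834
  outer loop
   vertex 2.0 2.1 1.0
   vertex 0.4 2.6 2.1
   vertex 1.9 4.3 1.3
  endloop
 endfacet
 facet normal -0.586 -0.533 -0.610
  outer loop
   vertex 2.1 0.5 2.3
   vertex 0.4 2.6 2.1
   vertex 2.0 2.1 1.0
  endloop
 endfacet
 facet normal -0.779 0.594 -0.199
  outer loop
   vertex 0.5 3.0 2.9
   vertex 1.9 4.3 1.3
   vertex 0.4 2.6 2.1
  endloop
 endfacet
 facet normal -0.264 0.849 0.458
  outer loop
   vertex 0.5 3.0 2.9
   vertex 3.6 3.1 4.5
   vertex 1.9 4.3 1.3
  endloop
 endfacet
 facet normal 0.963 0.257 -0.080
  outer loop
   vertex 3.5 3.1 3.3
   vertex 3.6 3.1 4.5
   vertex 4.4 0.2 4.8
  endloop
 endfacet
 facet normal 0.641 0.766 -0.053
  outer loop
   vertex 3.5 3.1 3.3
   vertex 1.9 4.3 1.3
   vertex 3.6 3.1 4.5
  endloop
 endfacet
 facet normal 0.808 0.115 -0.577
  outer loop
   vertex 3.5 3.1 3.3
   vertex 2.0 2.1 1.0
   vertex 1.9 4.3 1.3
  endloop
 endfacet
 facet normal 0.395 -0.564 -0.725
  outer loop
   vertex 4.1 0.1 3.7
   vertex 2.1 0.5 2.3
   vertex 2.0 2.1 1.0
  endloop
 endfacet
 facet normal 0.950 0.154 -0.273
  outer loop
   vertex 4.1 0.1 3.7
   vertex 3.5 3.1 3.3
   vertex 4.4 0.2 4.8
  endloop
 endfacet
 facet normal 0.817 0.087 -0.571
  outer loop
   vertex 4.1 0.1 3.7
   vertex 2.0 2.1 1.0
   vertex 3.5 3.1 3.3
  endloop
 endfacet
 facet normal -0.160 -0.978 0.133
  outer loop
   vertex 2.6 0.4 4.1
   vertex 4.1 0.1 3.7
   vertex 4.4 0.2 4.8
  endloop
 endfacet
 facet normal -0.196 -0.981 0.000
  outer loop
   vertex 2.6 0.4 4.1
   vertex 2.1 0.5 2.3
   vertex 4.1 0.1 3.7
  endloop
 endfacet
 facet normal -0.363 -0.004 0.932
  outer loop
   vertex 2.6 0.4 4.1
   vertex 4.4 0.2 4.8
   vertex 3.6 3.1 4.5
  endloop
 endfacet
 facet normal -0.459 0.039 0.887
  outer loop
   vertex 2.6 0.4 4.1
   vertex 3.6 3.1 4.5
   vertex 0.5 3.0 2.9
  endloop
 endfacet
 facet normal -0.773 -0.608 0.181
  outer loop
   vertex 2.6 0.4 4.1
   vertex 0.4 2.6 2.1
   vertex 2.1 0.5 2.3
  endloop
 endfacet
 facet normal -0.802 -0.489 0.344
  outer loop
   vertex 2.6 0.4 4.1
   vertex 0.5 3.0 2.9
   vertex 0.4 2.6 2.1
  endloop
 endfacet
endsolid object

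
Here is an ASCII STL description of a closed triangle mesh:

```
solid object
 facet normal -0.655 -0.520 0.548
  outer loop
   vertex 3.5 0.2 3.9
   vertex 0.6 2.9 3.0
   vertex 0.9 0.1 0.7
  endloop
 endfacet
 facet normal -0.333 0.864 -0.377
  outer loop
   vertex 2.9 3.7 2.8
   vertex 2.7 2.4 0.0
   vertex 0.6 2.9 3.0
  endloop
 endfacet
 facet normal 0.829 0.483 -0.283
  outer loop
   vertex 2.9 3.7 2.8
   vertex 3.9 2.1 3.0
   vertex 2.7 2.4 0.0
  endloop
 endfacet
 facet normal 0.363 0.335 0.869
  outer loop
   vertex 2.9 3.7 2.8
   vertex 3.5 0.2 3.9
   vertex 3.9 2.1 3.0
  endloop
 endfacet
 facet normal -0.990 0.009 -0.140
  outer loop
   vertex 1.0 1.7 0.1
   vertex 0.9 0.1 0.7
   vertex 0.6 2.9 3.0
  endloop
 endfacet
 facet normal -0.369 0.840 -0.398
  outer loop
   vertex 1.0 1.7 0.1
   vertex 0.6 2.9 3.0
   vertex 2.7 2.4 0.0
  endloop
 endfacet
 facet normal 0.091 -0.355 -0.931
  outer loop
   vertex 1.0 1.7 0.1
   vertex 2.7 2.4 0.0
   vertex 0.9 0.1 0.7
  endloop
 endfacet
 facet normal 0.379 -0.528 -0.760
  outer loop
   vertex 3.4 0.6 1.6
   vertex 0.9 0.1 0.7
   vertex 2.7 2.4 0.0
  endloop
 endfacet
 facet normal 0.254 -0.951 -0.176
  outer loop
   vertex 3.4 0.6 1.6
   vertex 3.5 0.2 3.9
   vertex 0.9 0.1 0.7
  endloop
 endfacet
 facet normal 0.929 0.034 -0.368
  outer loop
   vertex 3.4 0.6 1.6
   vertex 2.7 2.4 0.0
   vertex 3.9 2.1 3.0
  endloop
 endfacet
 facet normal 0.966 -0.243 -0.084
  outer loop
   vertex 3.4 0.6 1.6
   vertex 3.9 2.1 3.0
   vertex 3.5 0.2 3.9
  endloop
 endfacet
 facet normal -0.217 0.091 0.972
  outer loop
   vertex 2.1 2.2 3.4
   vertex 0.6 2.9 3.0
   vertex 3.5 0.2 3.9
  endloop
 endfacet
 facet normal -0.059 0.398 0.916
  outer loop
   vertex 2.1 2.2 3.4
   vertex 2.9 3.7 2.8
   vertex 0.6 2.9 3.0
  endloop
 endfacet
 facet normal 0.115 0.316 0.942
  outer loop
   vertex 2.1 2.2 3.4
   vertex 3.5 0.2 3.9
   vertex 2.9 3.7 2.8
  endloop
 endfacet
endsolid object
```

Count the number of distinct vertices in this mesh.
9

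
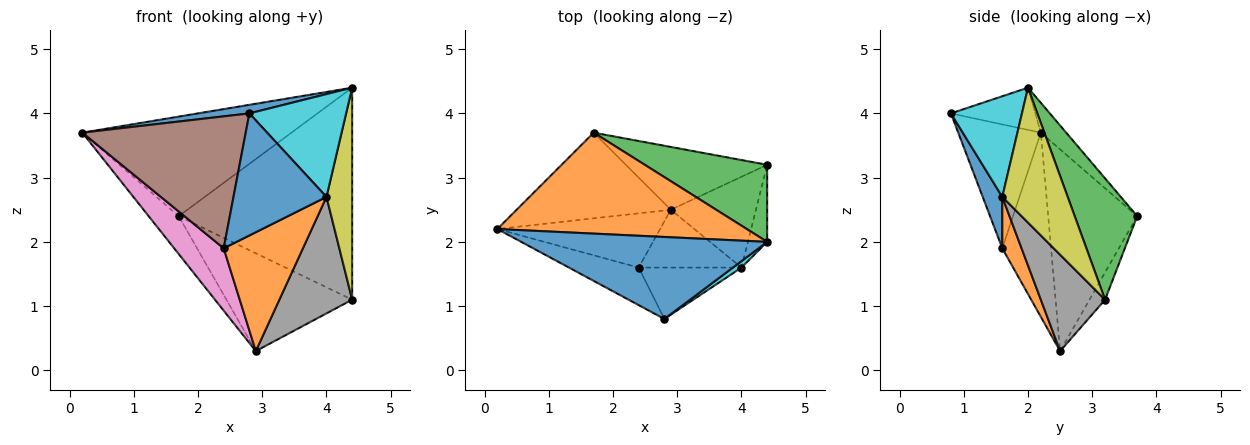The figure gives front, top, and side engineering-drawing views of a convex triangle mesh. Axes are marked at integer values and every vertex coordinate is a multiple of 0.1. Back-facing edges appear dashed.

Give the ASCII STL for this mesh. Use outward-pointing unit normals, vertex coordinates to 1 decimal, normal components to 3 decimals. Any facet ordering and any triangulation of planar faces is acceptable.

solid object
 facet normal -0.168 -0.102 0.980
  outer loop
   vertex 4.4 2.0 4.4
   vertex 0.2 2.2 3.7
   vertex 2.8 0.8 4.0
  endloop
 endfacet
 facet normal -0.085 0.700 0.709
  outer loop
   vertex 1.7 3.7 2.4
   vertex 0.2 2.2 3.7
   vertex 4.4 2.0 4.4
  endloop
 endfacet
 facet normal 0.321 0.890 0.324
  outer loop
   vertex 1.7 3.7 2.4
   vertex 4.4 2.0 4.4
   vertex 4.4 3.2 1.1
  endloop
 endfacet
 facet normal -0.767 0.259 -0.587
  outer loop
   vertex 1.7 3.7 2.4
   vertex 2.9 2.5 0.3
   vertex 0.2 2.2 3.7
  endloop
 endfacet
 facet normal -0.104 0.837 -0.538
  outer loop
   vertex 1.7 3.7 2.4
   vertex 4.4 3.2 1.1
   vertex 2.9 2.5 0.3
  endloop
 endfacet
 facet normal -0.437 -0.865 -0.246
  outer loop
   vertex 2.4 1.6 1.9
   vertex 2.8 0.8 4.0
   vertex 0.2 2.2 3.7
  endloop
 endfacet
 facet normal -0.596 -0.606 -0.527
  outer loop
   vertex 2.4 1.6 1.9
   vertex 0.2 2.2 3.7
   vertex 2.9 2.5 0.3
  endloop
 endfacet
 facet normal 0.571 -0.647 -0.505
  outer loop
   vertex 4.0 1.6 2.7
   vertex 2.9 2.5 0.3
   vertex 4.4 3.2 1.1
  endloop
 endfacet
 facet normal 0.923 -0.362 -0.132
  outer loop
   vertex 4.0 1.6 2.7
   vertex 4.4 3.2 1.1
   vertex 4.4 2.0 4.4
  endloop
 endfacet
 facet normal 0.591 -0.805 0.050
  outer loop
   vertex 4.0 1.6 2.7
   vertex 4.4 2.0 4.4
   vertex 2.8 0.8 4.0
  endloop
 endfacet
 facet normal 0.190 -0.905 -0.381
  outer loop
   vertex 4.0 1.6 2.7
   vertex 2.8 0.8 4.0
   vertex 2.4 1.6 1.9
  endloop
 endfacet
 facet normal 0.214 -0.878 -0.427
  outer loop
   vertex 4.0 1.6 2.7
   vertex 2.4 1.6 1.9
   vertex 2.9 2.5 0.3
  endloop
 endfacet
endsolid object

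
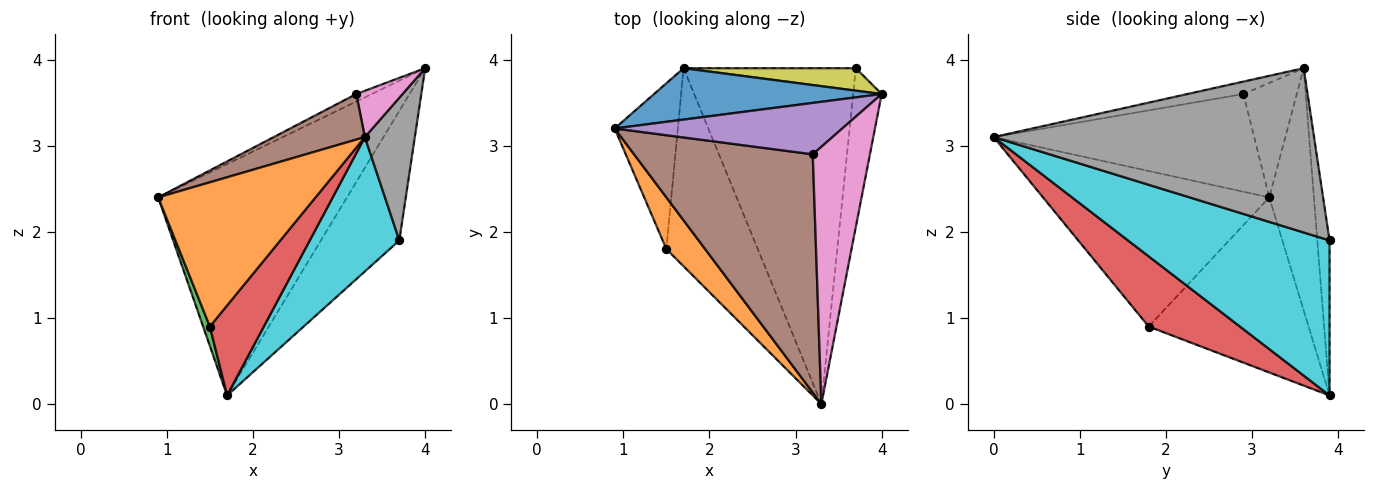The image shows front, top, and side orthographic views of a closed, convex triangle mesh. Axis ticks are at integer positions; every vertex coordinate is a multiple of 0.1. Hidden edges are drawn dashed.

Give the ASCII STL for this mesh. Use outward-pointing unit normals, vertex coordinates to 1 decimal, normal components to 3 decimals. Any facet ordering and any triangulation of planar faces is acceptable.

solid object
 facet normal -0.225 0.951 0.211
  outer loop
   vertex 1.7 3.9 0.1
   vertex 0.9 3.2 2.4
   vertex 4.0 3.6 3.9
  endloop
 endfacet
 facet normal -0.804 -0.559 0.200
  outer loop
   vertex 1.5 1.8 0.9
   vertex 3.3 0.0 3.1
   vertex 0.9 3.2 2.4
  endloop
 endfacet
 facet normal -0.940 -0.040 -0.339
  outer loop
   vertex 1.5 1.8 0.9
   vertex 0.9 3.2 2.4
   vertex 1.7 3.9 0.1
  endloop
 endfacet
 facet normal 0.573 -0.339 -0.746
  outer loop
   vertex 1.5 1.8 0.9
   vertex 1.7 3.9 0.1
   vertex 3.3 0.0 3.1
  endloop
 endfacet
 facet normal -0.445 0.129 0.886
  outer loop
   vertex 3.2 2.9 3.6
   vertex 4.0 3.6 3.9
   vertex 0.9 3.2 2.4
  endloop
 endfacet
 facet normal -0.473 -0.166 0.865
  outer loop
   vertex 3.2 2.9 3.6
   vertex 0.9 3.2 2.4
   vertex 3.3 0.0 3.1
  endloop
 endfacet
 facet normal -0.209 -0.173 0.962
  outer loop
   vertex 3.2 2.9 3.6
   vertex 3.3 0.0 3.1
   vertex 4.0 3.6 3.9
  endloop
 endfacet
 facet normal 0.974 -0.152 -0.169
  outer loop
   vertex 3.7 3.9 1.9
   vertex 4.0 3.6 3.9
   vertex 3.3 0.0 3.1
  endloop
 endfacet
 facet normal -0.152 0.974 0.169
  outer loop
   vertex 3.7 3.9 1.9
   vertex 1.7 3.9 0.1
   vertex 4.0 3.6 3.9
  endloop
 endfacet
 facet normal 0.641 -0.285 -0.712
  outer loop
   vertex 3.7 3.9 1.9
   vertex 3.3 0.0 3.1
   vertex 1.7 3.9 0.1
  endloop
 endfacet
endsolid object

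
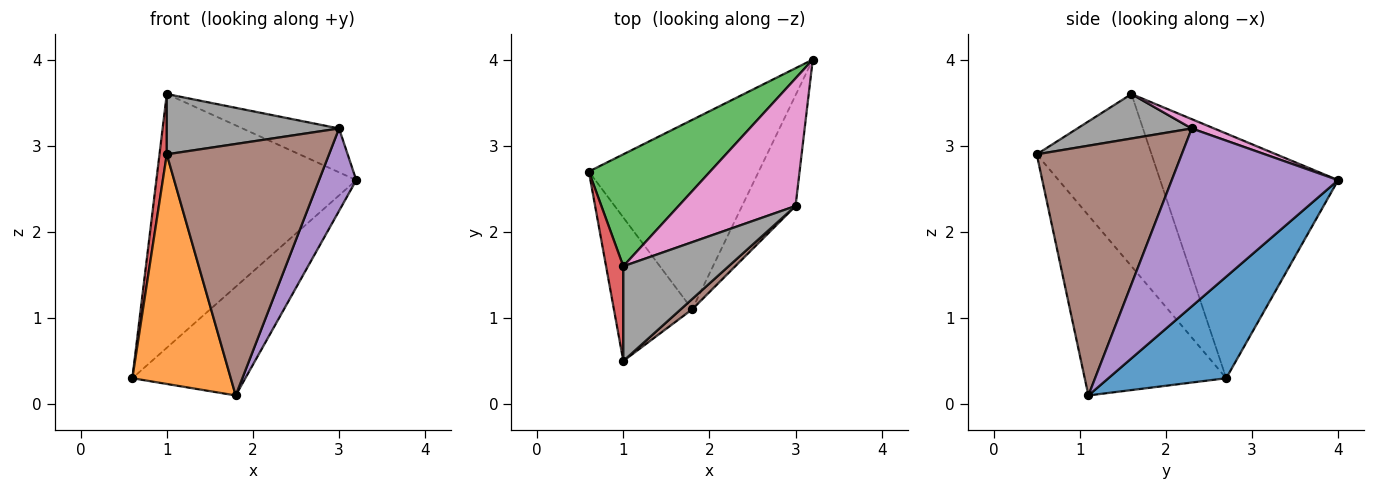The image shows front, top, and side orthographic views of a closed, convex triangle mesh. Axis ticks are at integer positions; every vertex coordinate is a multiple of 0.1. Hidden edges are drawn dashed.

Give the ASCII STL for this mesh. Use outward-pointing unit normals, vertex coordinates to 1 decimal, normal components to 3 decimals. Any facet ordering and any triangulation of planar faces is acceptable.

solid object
 facet normal 0.460 0.442 -0.770
  outer loop
   vertex 1.8 1.1 0.1
   vertex 0.6 2.7 0.3
   vertex 3.2 4.0 2.6
  endloop
 endfacet
 facet normal -0.773 -0.538 -0.336
  outer loop
   vertex 1.8 1.1 0.1
   vertex 1.0 0.5 2.9
   vertex 0.6 2.7 0.3
  endloop
 endfacet
 facet normal -0.632 0.709 0.313
  outer loop
   vertex 1.0 1.6 3.6
   vertex 3.2 4.0 2.6
   vertex 0.6 2.7 0.3
  endloop
 endfacet
 facet normal -0.993 -0.063 0.099
  outer loop
   vertex 1.0 1.6 3.6
   vertex 0.6 2.7 0.3
   vertex 1.0 0.5 2.9
  endloop
 endfacet
 facet normal 0.936 -0.209 -0.281
  outer loop
   vertex 3.0 2.3 3.2
   vertex 1.8 1.1 0.1
   vertex 3.2 4.0 2.6
  endloop
 endfacet
 facet normal 0.666 -0.745 0.031
  outer loop
   vertex 3.0 2.3 3.2
   vertex 1.0 0.5 2.9
   vertex 1.8 1.1 0.1
  endloop
 endfacet
 facet normal 0.075 0.324 0.943
  outer loop
   vertex 3.0 2.3 3.2
   vertex 3.2 4.0 2.6
   vertex 1.0 1.6 3.6
  endloop
 endfacet
 facet normal 0.336 -0.506 0.795
  outer loop
   vertex 3.0 2.3 3.2
   vertex 1.0 1.6 3.6
   vertex 1.0 0.5 2.9
  endloop
 endfacet
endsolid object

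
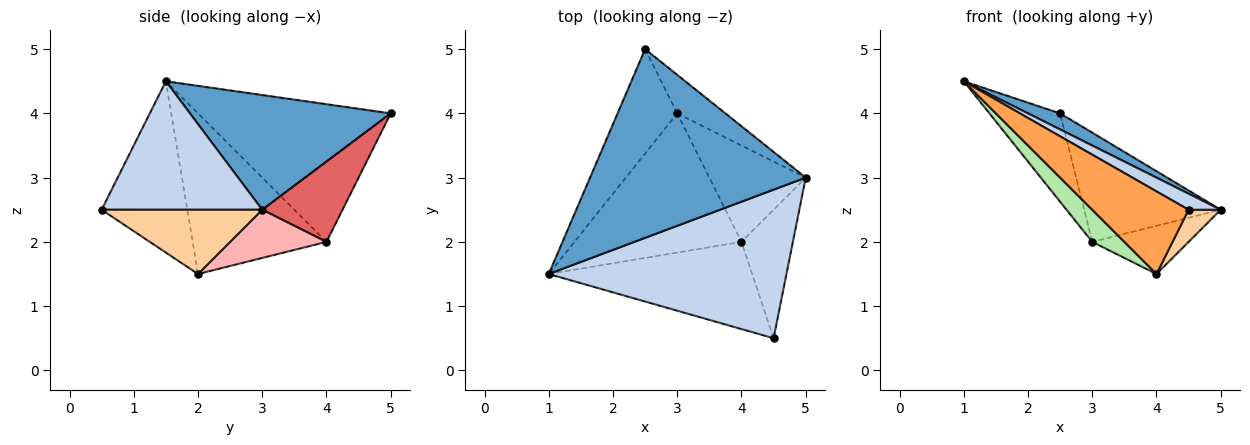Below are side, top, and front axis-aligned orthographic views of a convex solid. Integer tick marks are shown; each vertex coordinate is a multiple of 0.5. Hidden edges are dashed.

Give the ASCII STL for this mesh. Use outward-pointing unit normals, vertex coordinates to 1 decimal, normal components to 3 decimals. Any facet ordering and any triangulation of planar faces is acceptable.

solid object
 facet normal 0.468 -0.075 0.880
  outer loop
   vertex 2.5 5.0 4.0
   vertex 1.0 1.5 4.5
   vertex 5.0 3.0 2.5
  endloop
 endfacet
 facet normal 0.473 -0.095 0.876
  outer loop
   vertex 4.5 0.5 2.5
   vertex 5.0 3.0 2.5
   vertex 1.0 1.5 4.5
  endloop
 endfacet
 facet normal -0.522 -0.587 -0.619
  outer loop
   vertex 4.5 0.5 2.5
   vertex 1.0 1.5 4.5
   vertex 4.0 2.0 1.5
  endloop
 endfacet
 facet normal 0.772 -0.154 -0.617
  outer loop
   vertex 4.5 0.5 2.5
   vertex 4.0 2.0 1.5
   vertex 5.0 3.0 2.5
  endloop
 endfacet
 facet normal -0.870 0.319 -0.377
  outer loop
   vertex 3.0 4.0 2.0
   vertex 1.0 1.5 4.5
   vertex 2.5 5.0 4.0
  endloop
 endfacet
 facet normal -0.684 -0.164 -0.711
  outer loop
   vertex 3.0 4.0 2.0
   vertex 4.0 2.0 1.5
   vertex 1.0 1.5 4.5
  endloop
 endfacet
 facet normal 0.485 0.825 -0.291
  outer loop
   vertex 3.0 4.0 2.0
   vertex 2.5 5.0 4.0
   vertex 5.0 3.0 2.5
  endloop
 endfacet
 facet normal 0.408 0.408 -0.816
  outer loop
   vertex 3.0 4.0 2.0
   vertex 5.0 3.0 2.5
   vertex 4.0 2.0 1.5
  endloop
 endfacet
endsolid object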